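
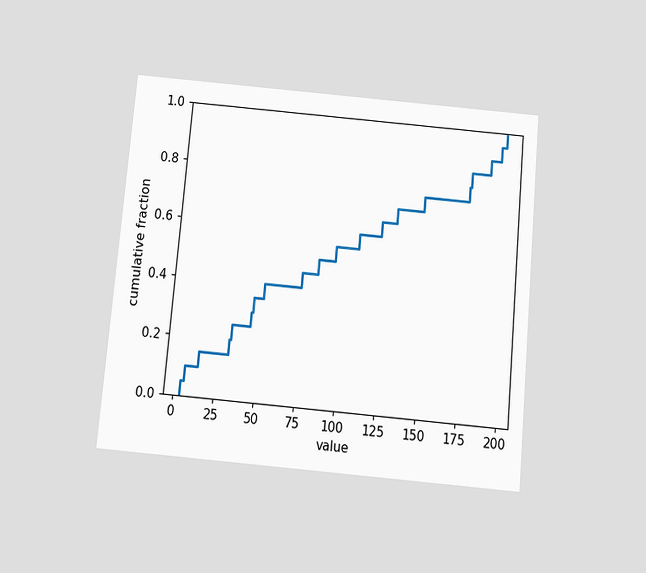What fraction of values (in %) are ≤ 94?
The chart is tilted about 5° clockwise and viewed slightly from below. At x=94 the ECDF step is at 55%.

55%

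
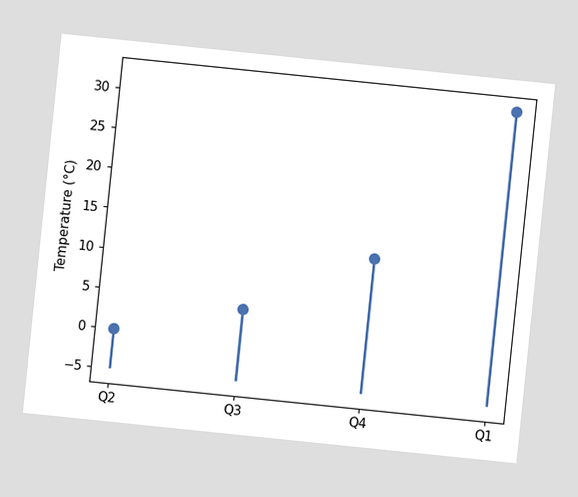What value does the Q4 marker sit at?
The chart is tilted about 6° clockwise. The Q4 marker sits at 12°C.

12°C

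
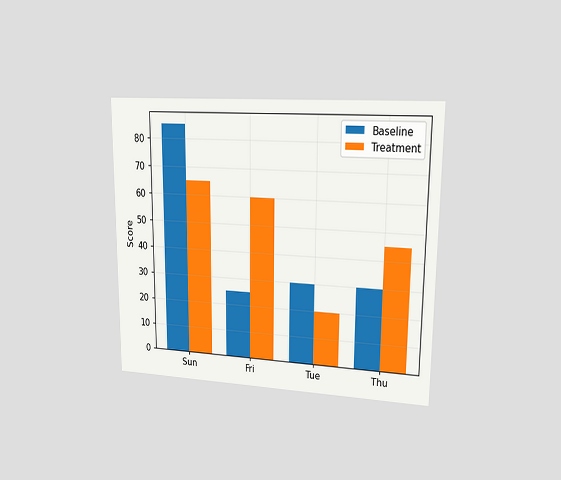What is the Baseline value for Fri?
25

The chart is viewed at a slight angle. The Baseline bar at Fri reaches 25 on the y-axis.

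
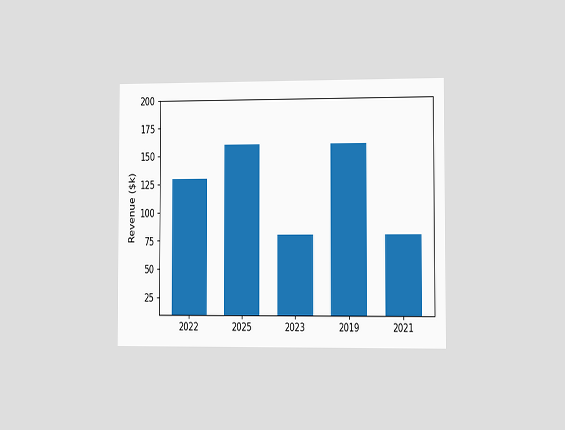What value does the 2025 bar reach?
The chart is viewed slightly from the right. Reading along the chart's y-axis, the 2025 bar reaches $160k.

$160k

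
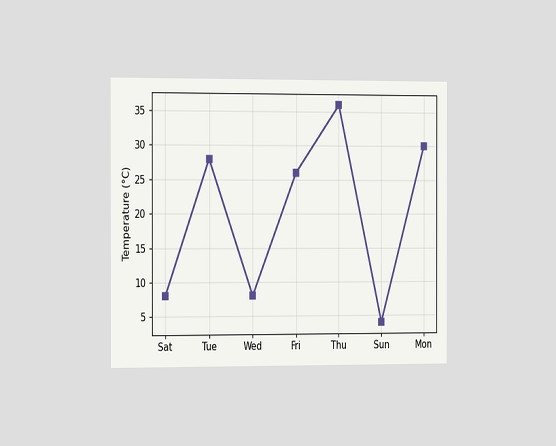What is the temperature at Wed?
The chart is viewed slightly from the left. At Wed, the line is at 8°C.

8°C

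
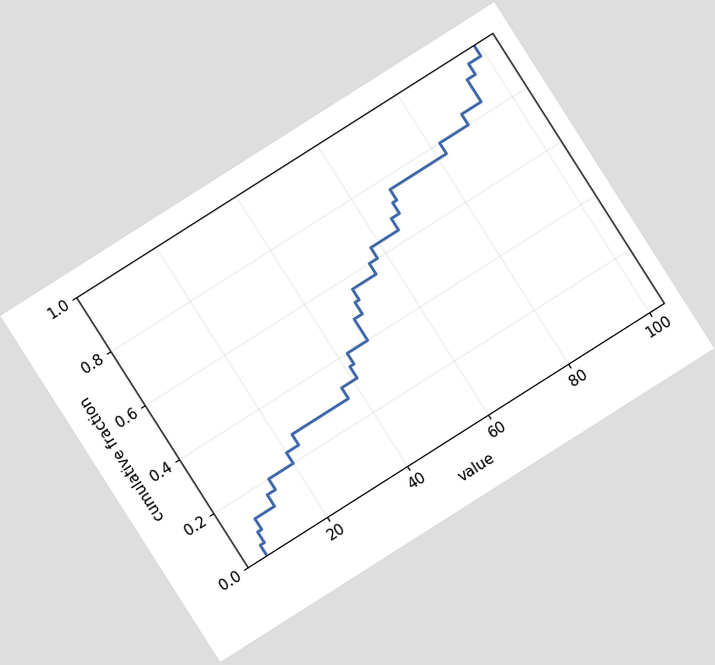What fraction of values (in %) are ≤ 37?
32%

The chart is tilted about 32° counter-clockwise. At x=37 the ECDF step is at 32%.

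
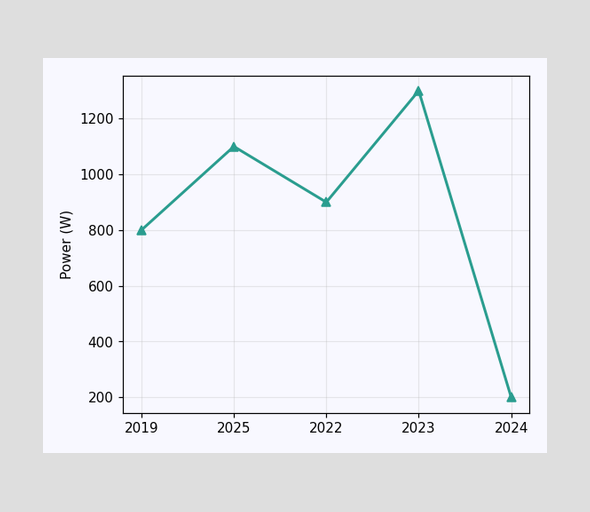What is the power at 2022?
900W

At 2022, the line is at 900W.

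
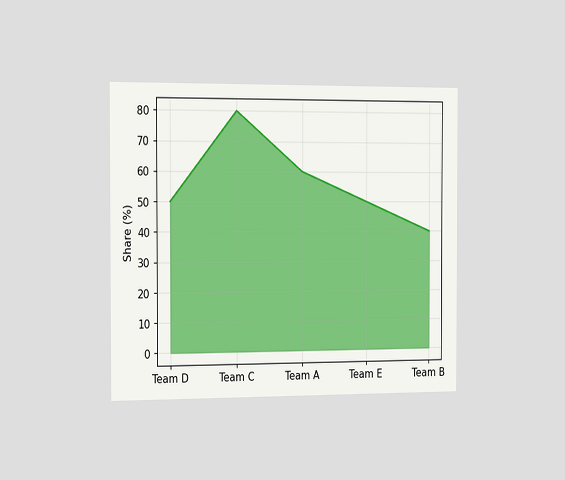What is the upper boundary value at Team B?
The chart is viewed slightly from the left. At Team B the upper boundary is at 40%.

40%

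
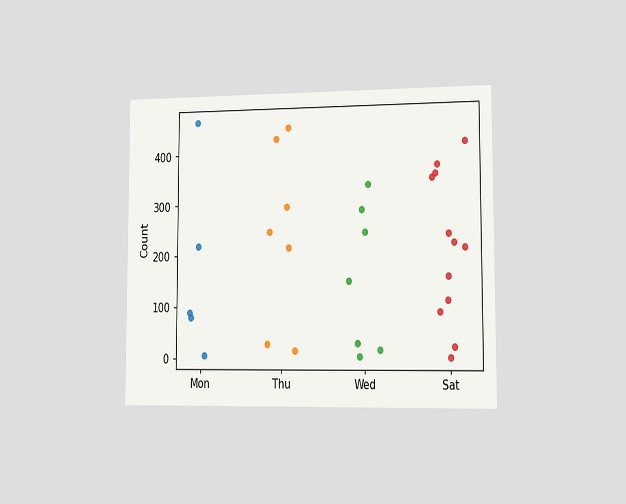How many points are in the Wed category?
The chart is viewed slightly from the right. Counting the markers in the Wed column gives 7.

7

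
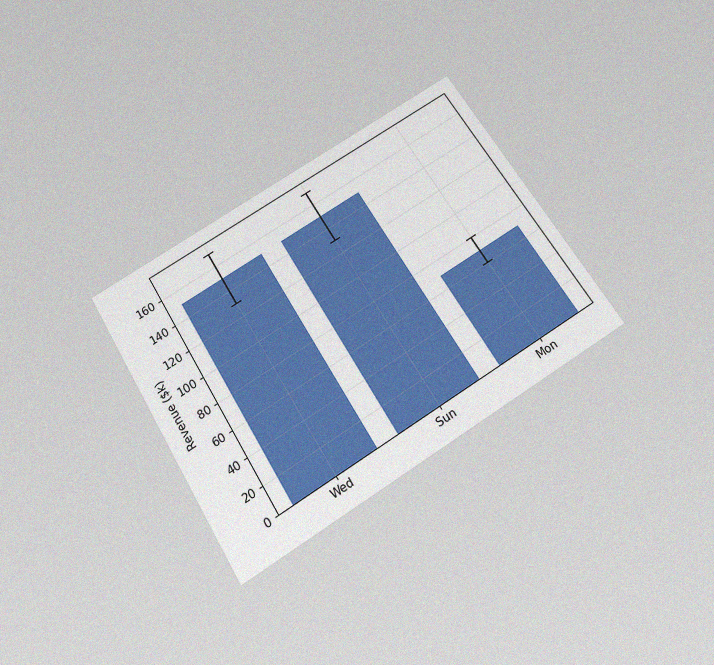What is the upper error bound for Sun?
The chart is tilted about 32° counter-clockwise and viewed slightly from below, with some photo noise. The Sun bar's upper whisker reaches $170k.

$170k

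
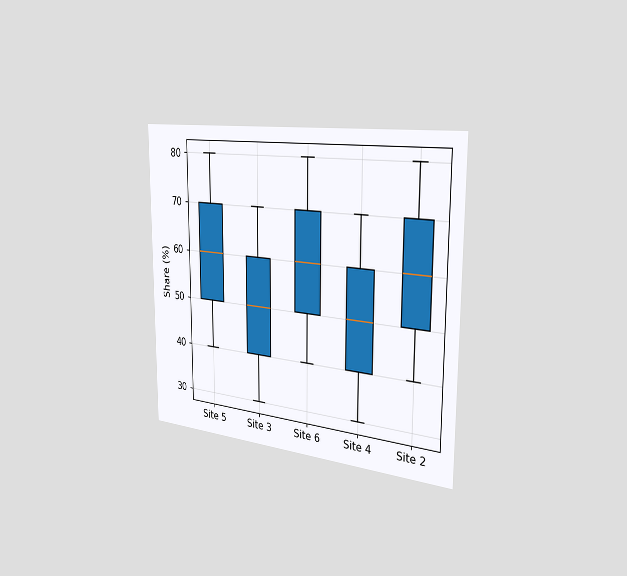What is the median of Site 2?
60%

The chart is viewed slightly from the right. The median line in the Site 2 box sits at 60%.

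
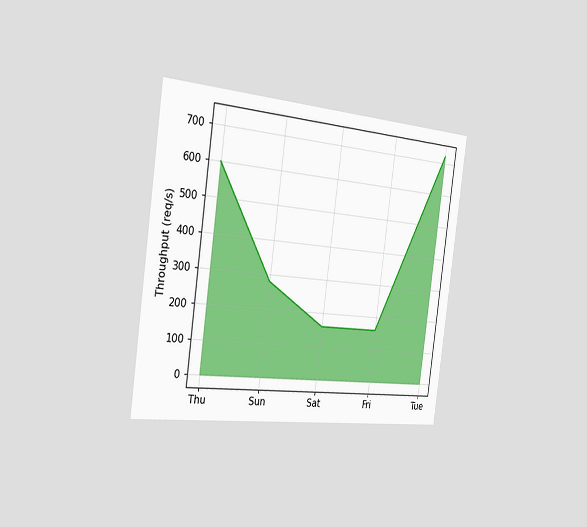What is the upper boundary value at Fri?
160req/s

The chart is tilted about 8° clockwise and viewed slightly from the left. At Fri the upper boundary is at 160req/s.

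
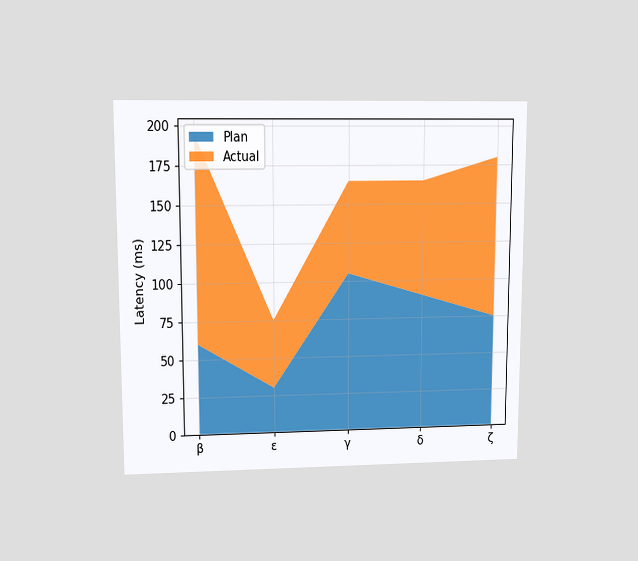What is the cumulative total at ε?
75ms

The chart is viewed at a slight angle. The stacked total at ε reaches 75ms.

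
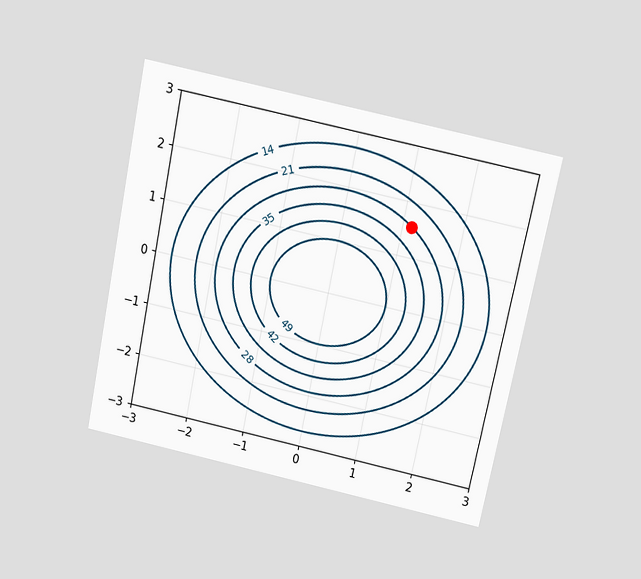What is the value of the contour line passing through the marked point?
The chart is tilted about 12° clockwise and viewed slightly from above. The marked point sits on the contour labelled 28.

28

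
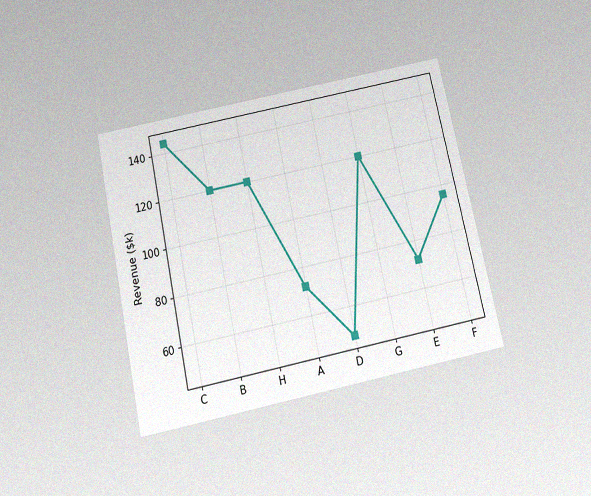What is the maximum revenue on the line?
The chart is tilted about 12° counter-clockwise and viewed slightly from below, with some photo noise. The highest point is at C, and reading across to the y-axis gives $144k.

$144k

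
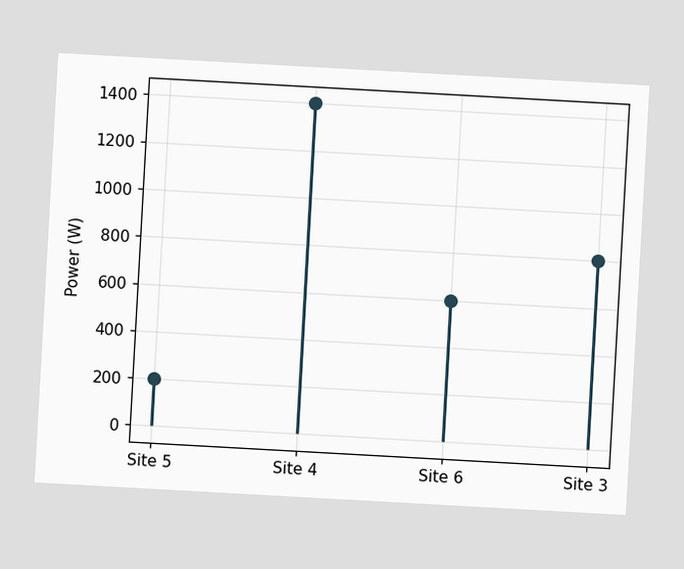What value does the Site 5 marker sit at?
200W

The chart is tilted about 3° clockwise. The Site 5 marker sits at 200W.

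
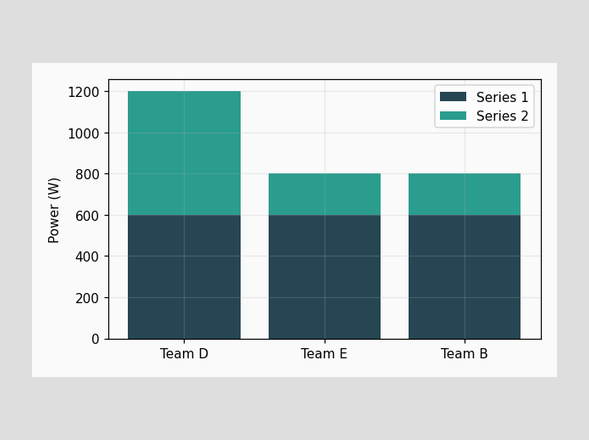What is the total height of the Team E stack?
800W

The Team E stack's top reaches 800W on the y-axis.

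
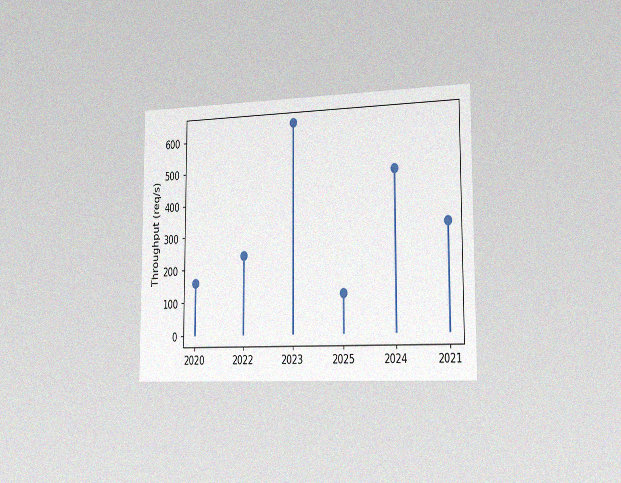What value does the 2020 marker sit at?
The chart is viewed slightly from the right, with some photo noise. The 2020 marker sits at 160req/s.

160req/s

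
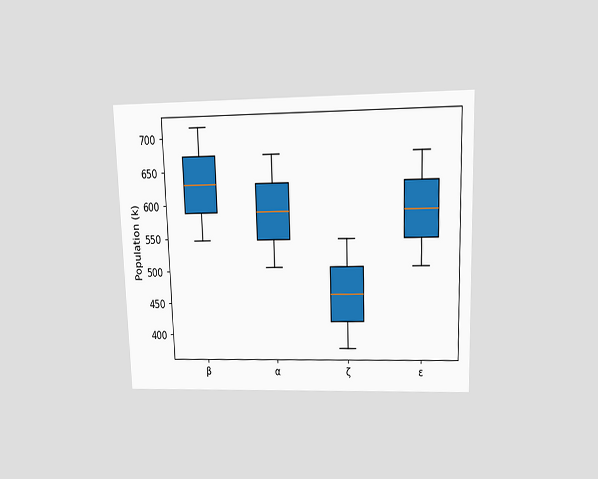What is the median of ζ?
The chart is viewed slightly from above. The median line in the ζ box sits at 462k.

462k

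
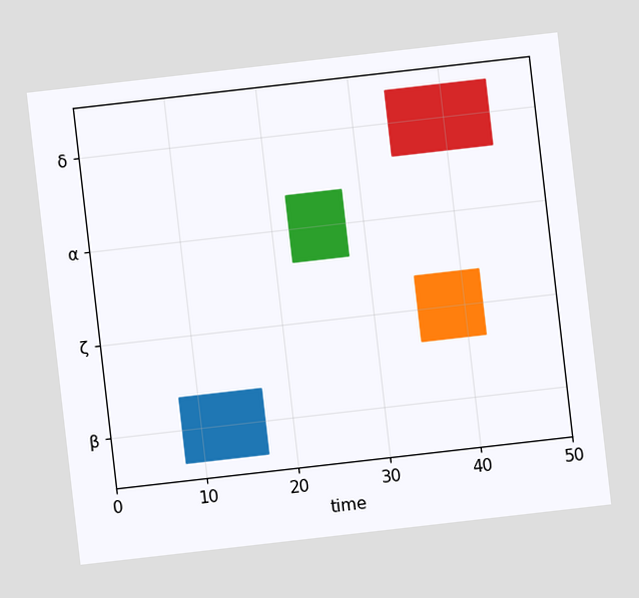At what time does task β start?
8

The chart is tilted about 7° counter-clockwise. The β bar begins at t=8.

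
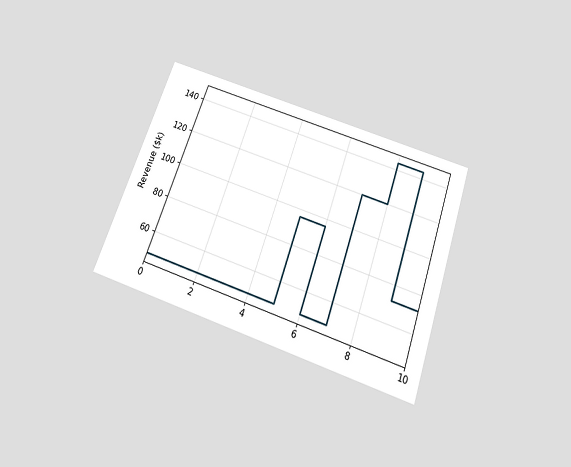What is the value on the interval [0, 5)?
$48k

The chart is tilted about 19° clockwise and viewed slightly from below. On [0, 5) the step sits at $48k.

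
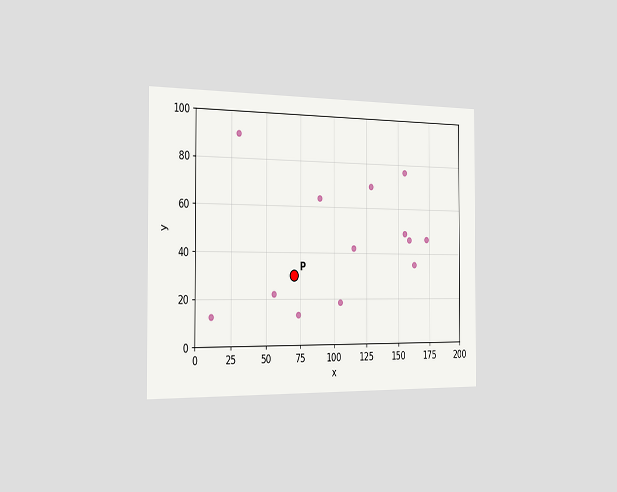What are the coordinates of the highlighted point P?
(70, 30)

The chart is viewed slightly from the left. Following the gridlines from P to each axis, P sits at (70, 30).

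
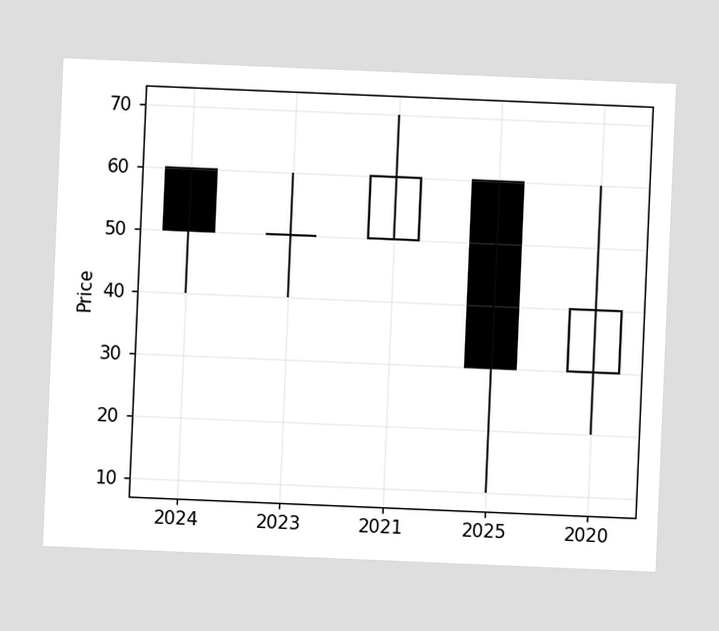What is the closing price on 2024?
The chart is tilted about 2° clockwise. The 2024 candle closes at 50.

50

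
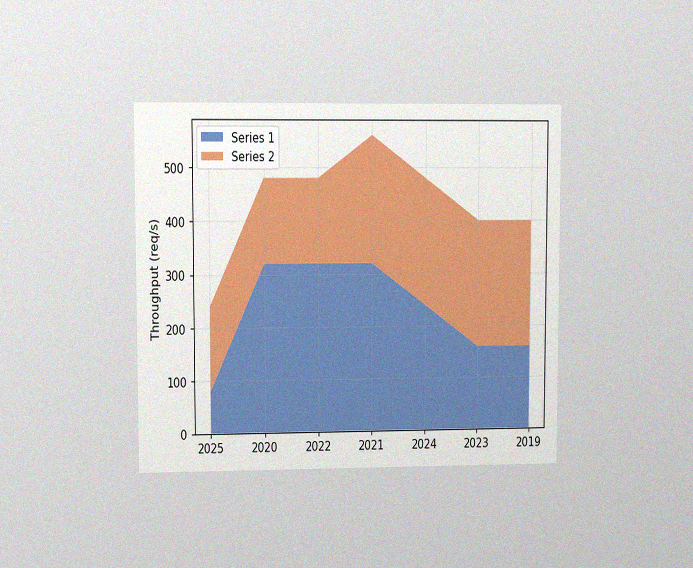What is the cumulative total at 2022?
480req/s

The chart is viewed at a slight angle, with some photo noise. The stacked total at 2022 reaches 480req/s.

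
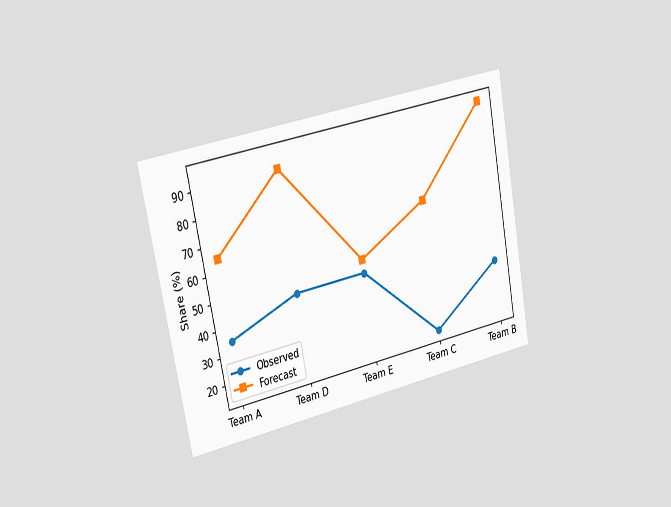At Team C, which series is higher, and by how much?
The chart is tilted about 11° counter-clockwise and viewed slightly from the left. At Team C, Forecast sits above the other line by 50%.

Forecast, by 50%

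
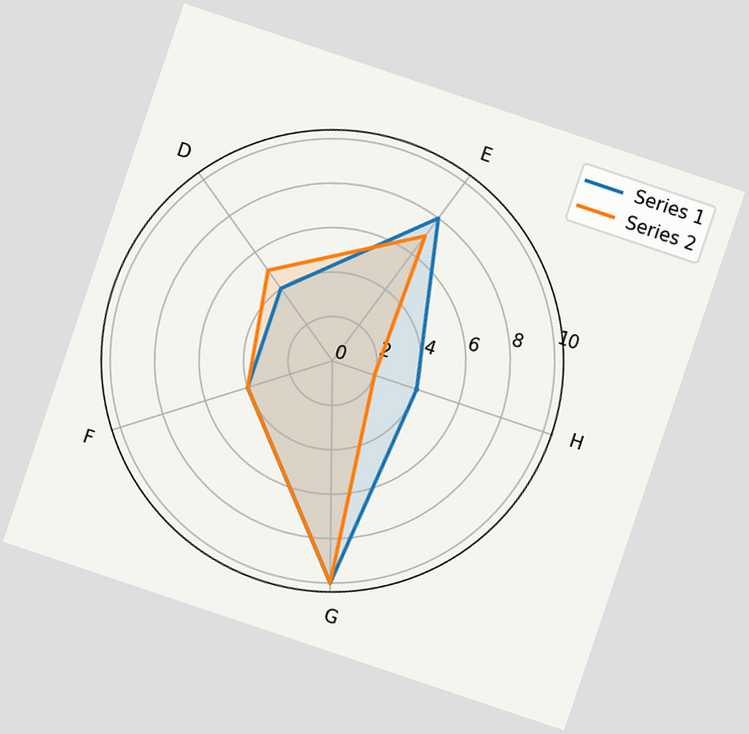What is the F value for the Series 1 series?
4

The chart is tilted about 19° clockwise. On the F axis, Series 1 reaches 4.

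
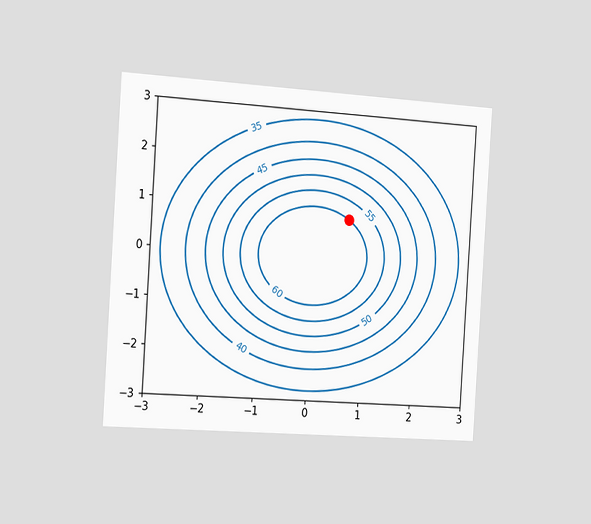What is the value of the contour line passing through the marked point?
60

The chart is tilted about 4° clockwise and viewed slightly from the left. The marked point sits on the contour labelled 60.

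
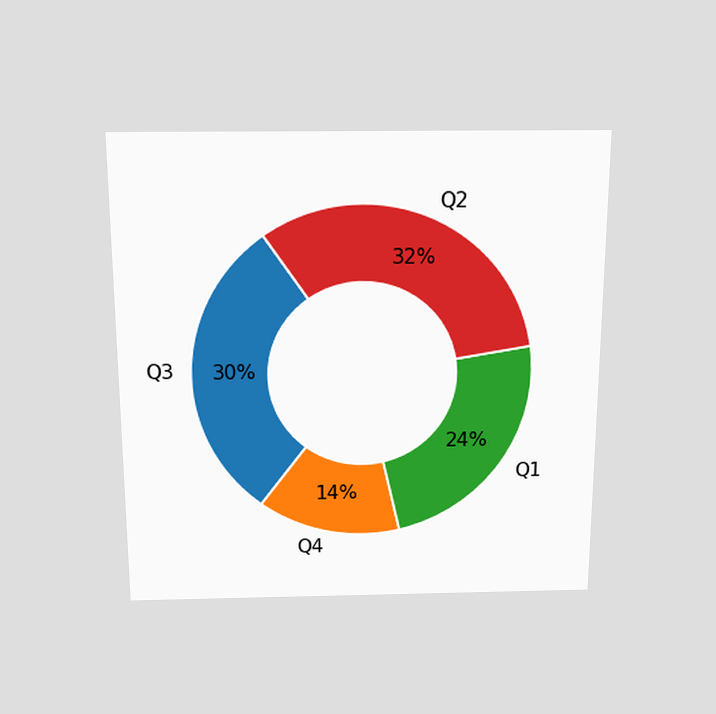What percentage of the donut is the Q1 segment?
The chart is viewed slightly from above. The Q1 segment takes up 24% of the ring.

24%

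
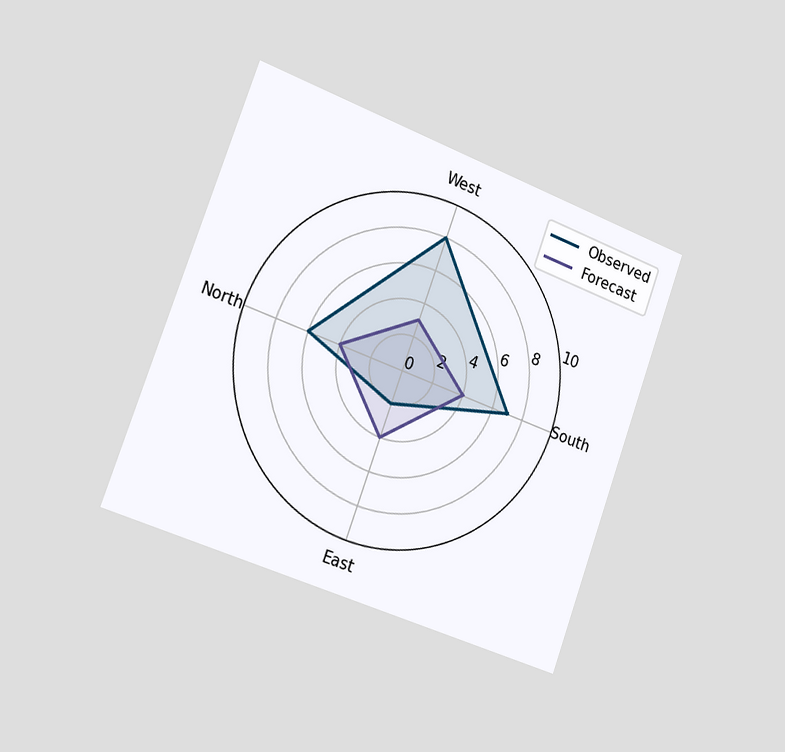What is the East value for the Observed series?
The chart is tilted about 20° clockwise and viewed slightly from the left. On the East axis, Observed reaches 2.

2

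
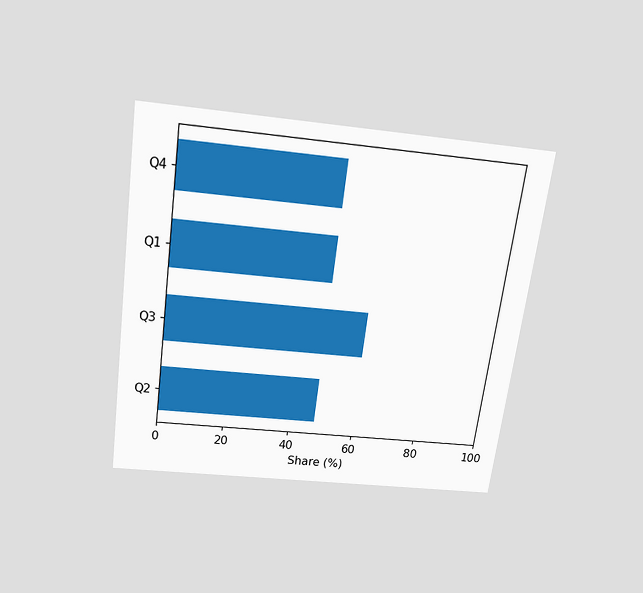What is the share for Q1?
The chart is tilted about 8° clockwise and viewed slightly from above. Reading along the chart's x-axis, the Q1 bar reaches 48%.

48%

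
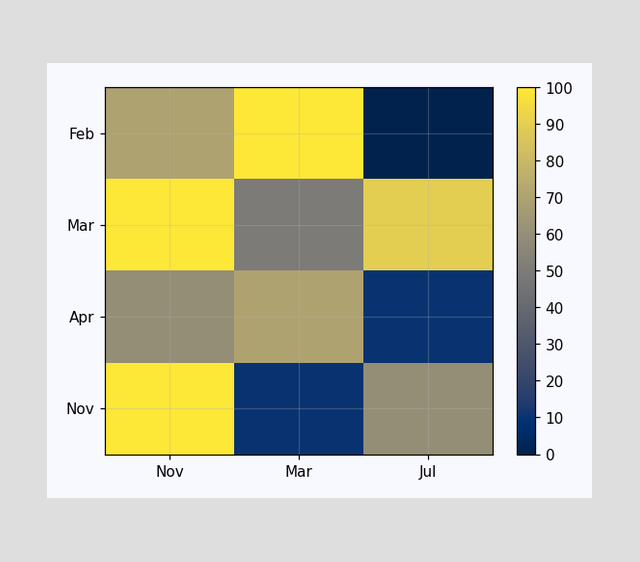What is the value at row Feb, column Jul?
Matching cell (Feb, Jul) against the colorbar gives 0.

0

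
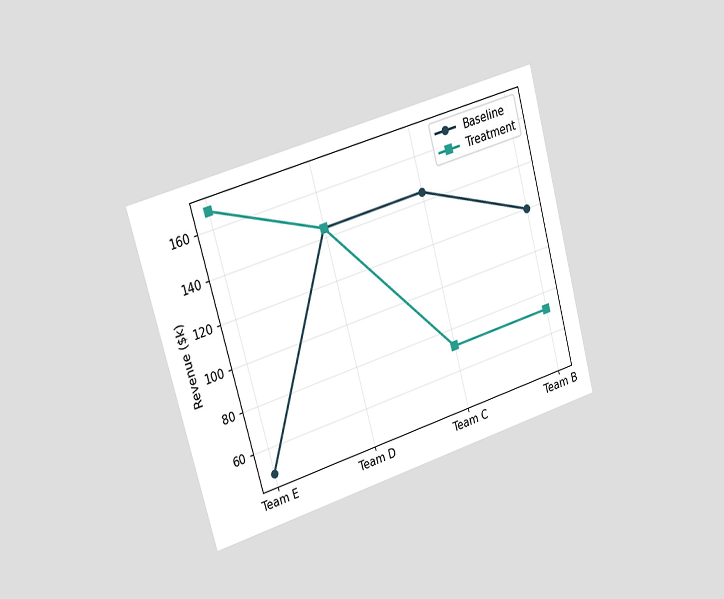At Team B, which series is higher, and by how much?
Baseline, by $48k

The chart is tilted about 16° counter-clockwise and viewed slightly from the left. At Team B, Baseline sits above the other line by $48k.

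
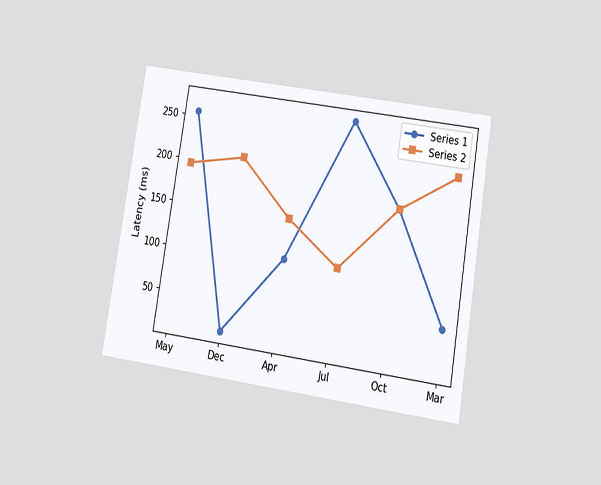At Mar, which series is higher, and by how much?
The chart is tilted about 9° clockwise and viewed at a slight angle. At Mar, Series 2 sits above the other line by 165ms.

Series 2, by 165ms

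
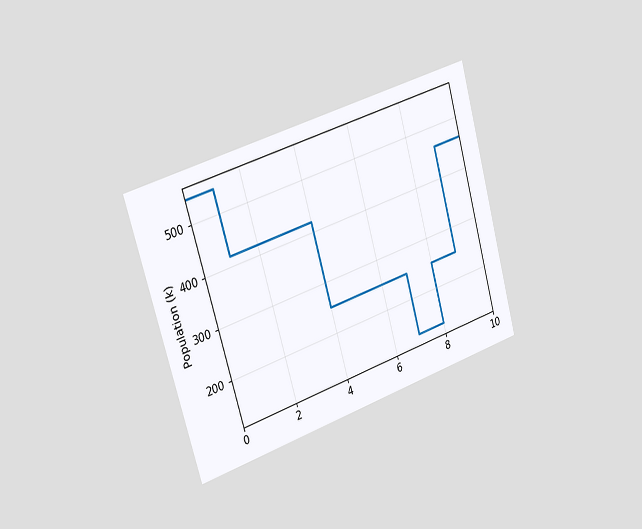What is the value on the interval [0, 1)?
546k

The chart is tilted about 16° counter-clockwise and viewed slightly from the left. On [0, 1) the step sits at 546k.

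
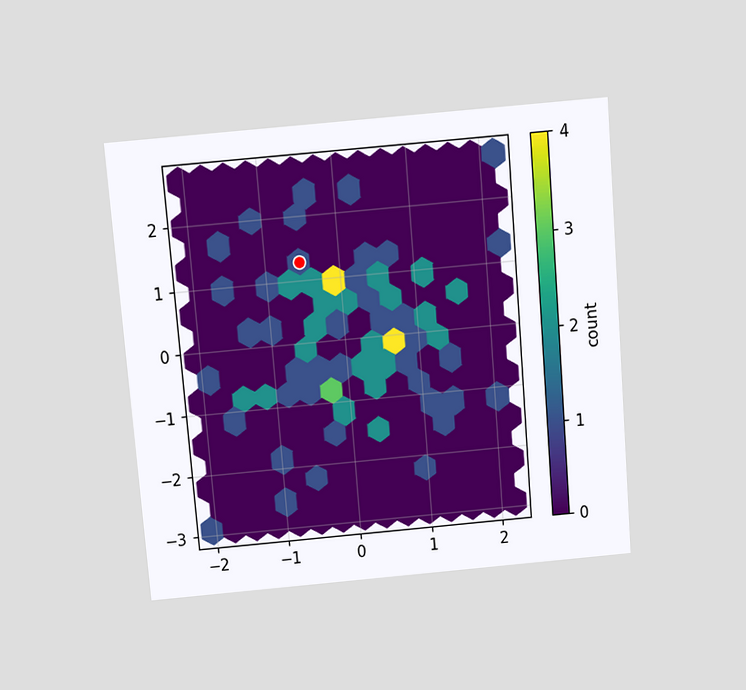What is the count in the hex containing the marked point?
1

The chart is tilted about 5° counter-clockwise and viewed slightly from above. The marked hex reads 1 on the colorbar.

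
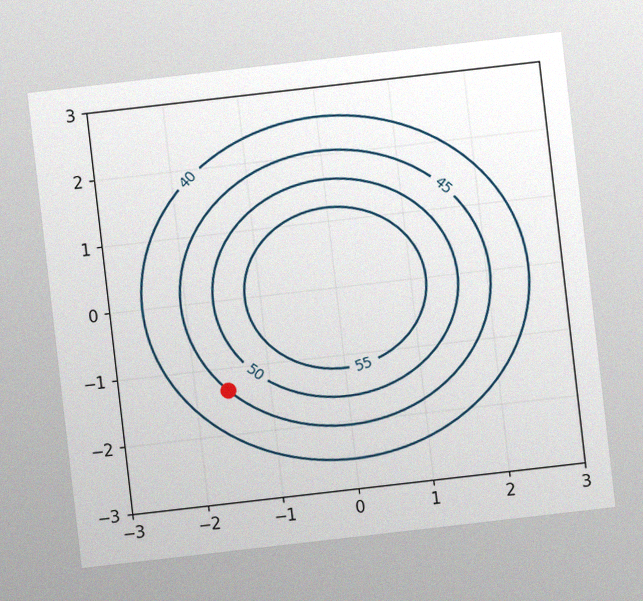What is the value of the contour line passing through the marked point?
The chart is tilted about 7° counter-clockwise, with some photo noise. The marked point sits on the contour labelled 45.

45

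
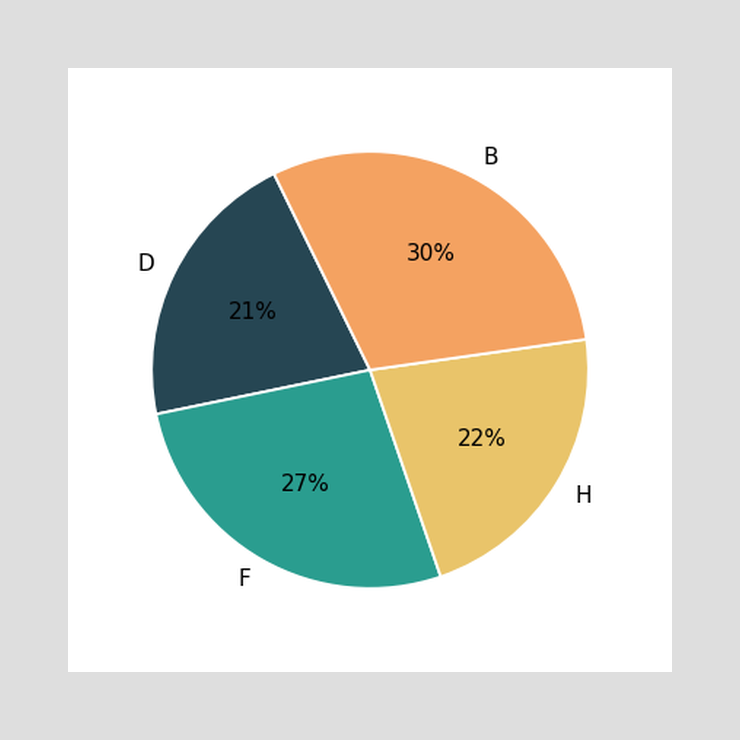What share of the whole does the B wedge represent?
30%

The B slice takes up 30% of the pie.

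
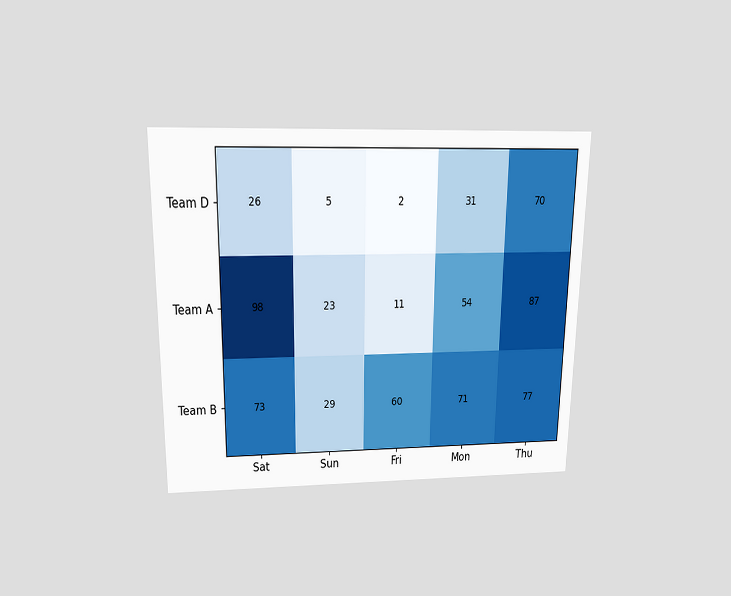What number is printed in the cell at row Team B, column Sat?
The chart is viewed slightly from above. The (Team B, Sat) cell reads 73.

73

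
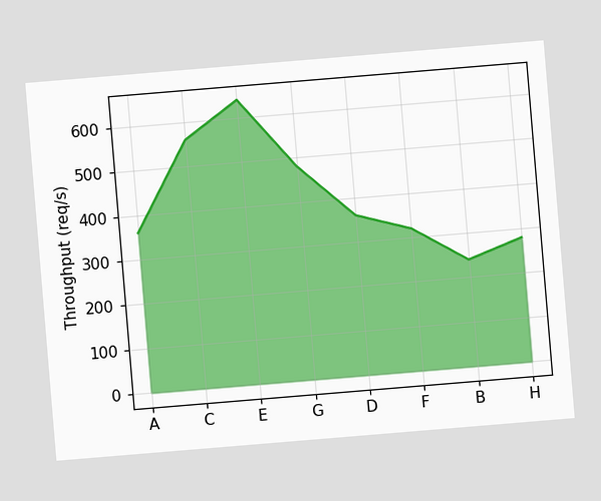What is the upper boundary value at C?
The chart is tilted about 5° counter-clockwise. At C the upper boundary is at 560req/s.

560req/s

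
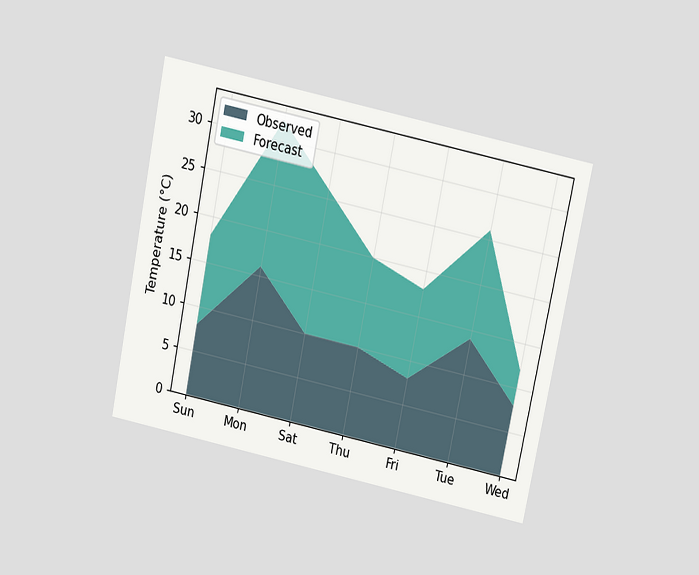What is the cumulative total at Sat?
26°C

The chart is tilted about 12° clockwise and viewed slightly from above. The stacked total at Sat reaches 26°C.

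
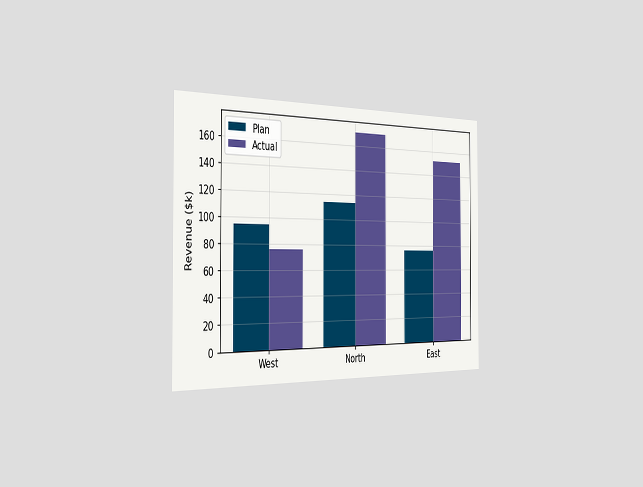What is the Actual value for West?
The chart is viewed slightly from the left. The Actual bar at West reaches $76k on the y-axis.

$76k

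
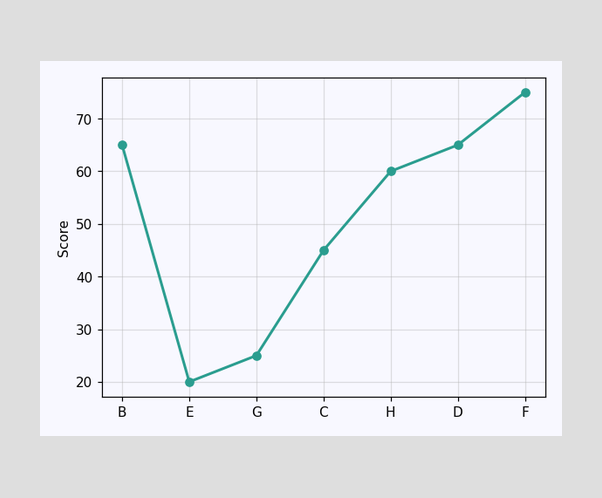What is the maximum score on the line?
The highest point is at F, and reading across to the y-axis gives 75.

75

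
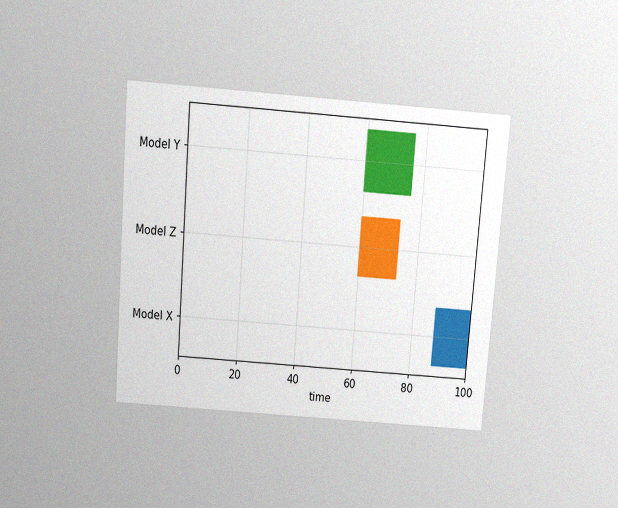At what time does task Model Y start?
The chart is tilted about 4° clockwise and viewed slightly from above, with some photo noise. The Model Y bar begins at t=60.

60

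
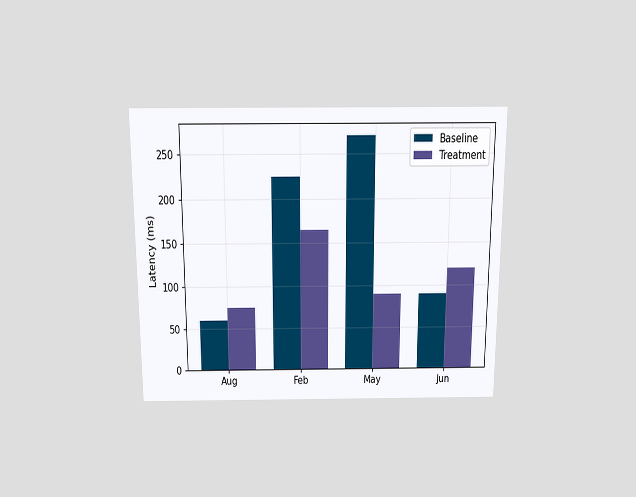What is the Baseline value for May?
270ms

The chart is viewed slightly from above. The Baseline bar at May reaches 270ms on the y-axis.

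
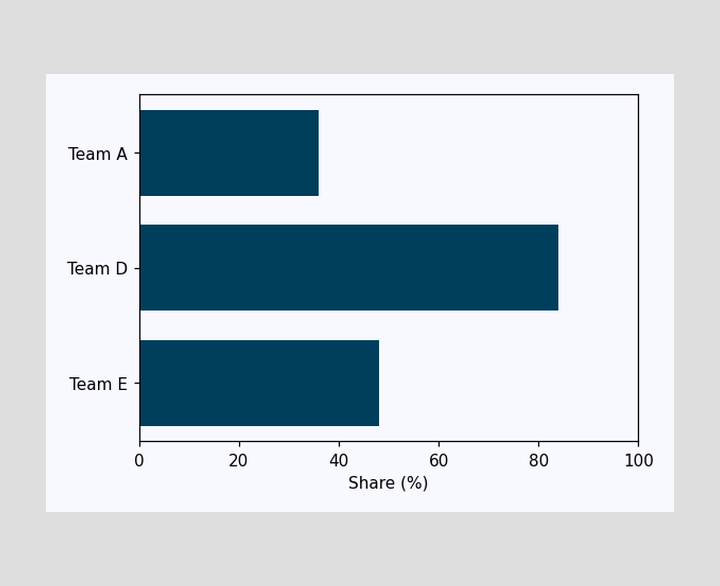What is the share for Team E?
48%

Reading along the chart's x-axis, the Team E bar reaches 48%.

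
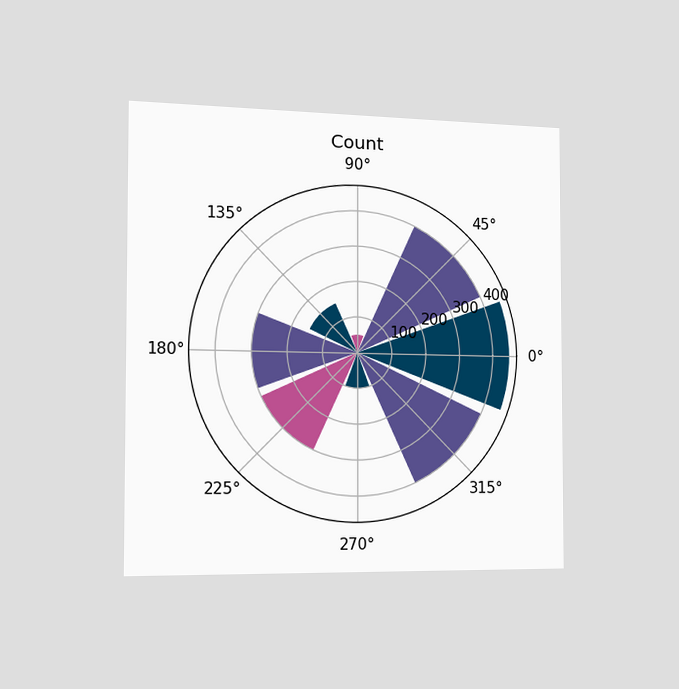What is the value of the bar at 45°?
400

The chart is viewed slightly from the left. The bar at 45° reaches 400 on the radial axis.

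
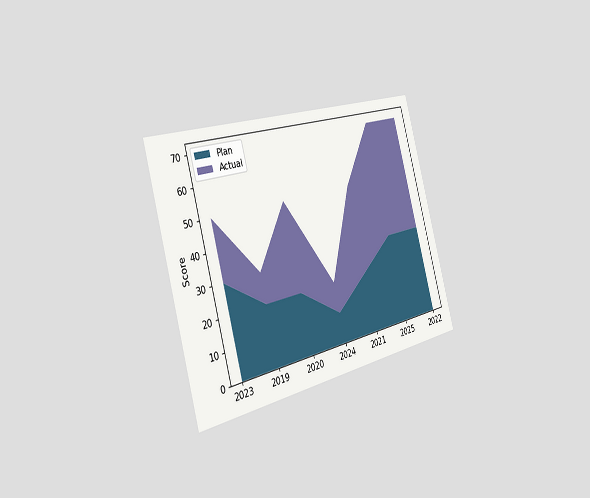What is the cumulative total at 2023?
50

The chart is tilted about 16° counter-clockwise and viewed slightly from the left. The stacked total at 2023 reaches 50.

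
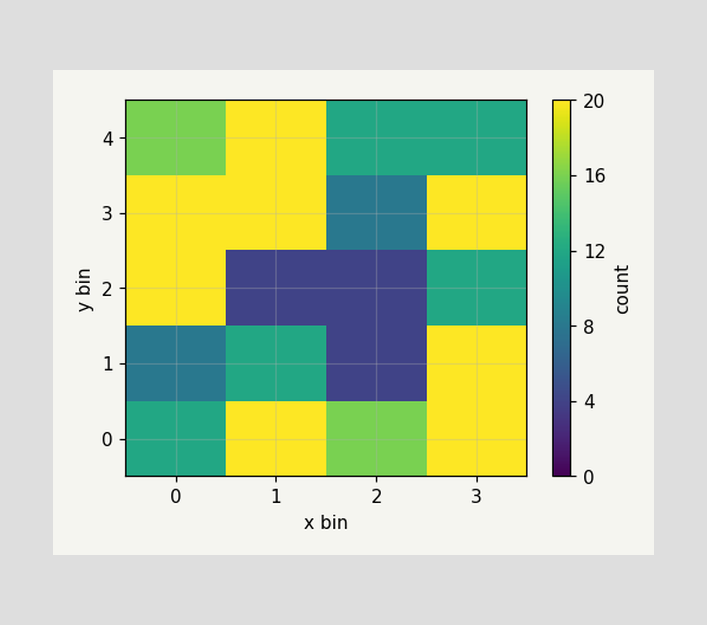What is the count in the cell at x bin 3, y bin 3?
Matching the cell (3, 3) against the colorbar gives 20.

20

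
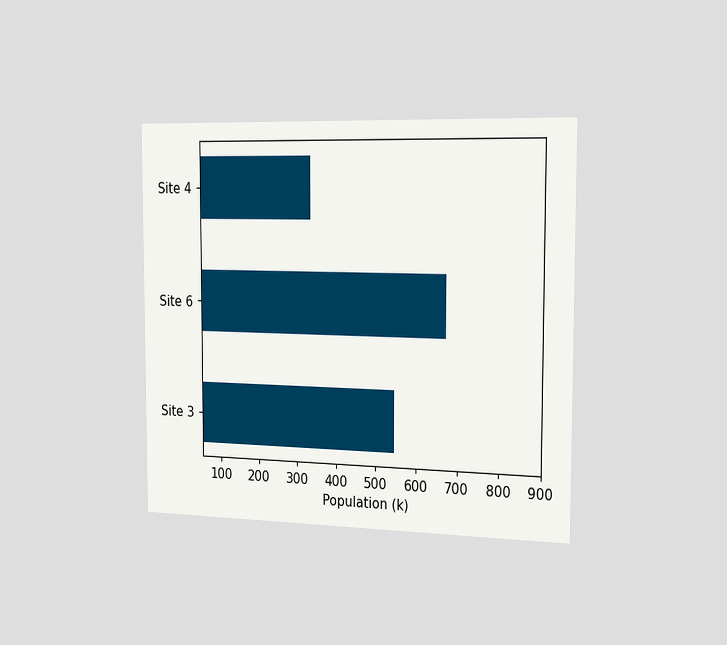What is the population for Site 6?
672k

The chart is viewed slightly from the right. Reading along the chart's x-axis, the Site 6 bar reaches 672k.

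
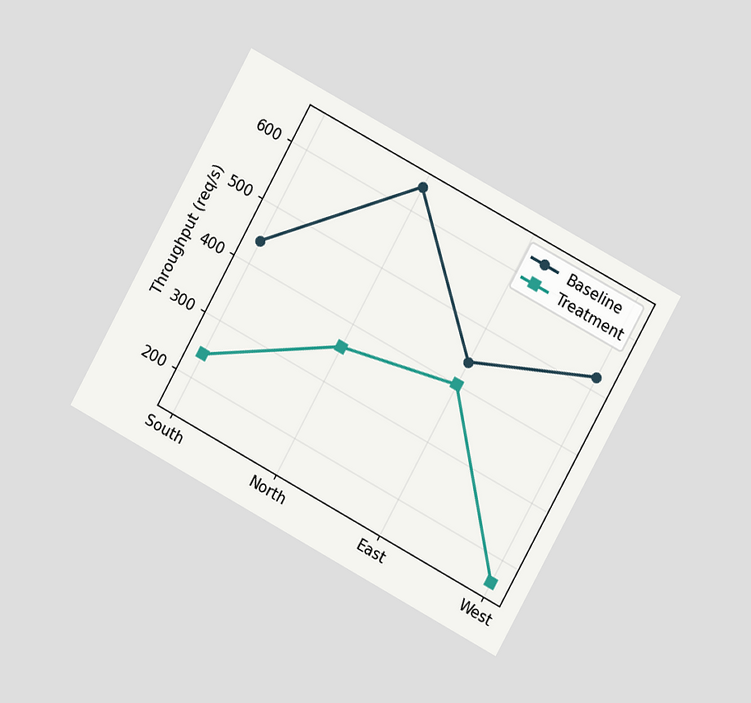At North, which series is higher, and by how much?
The chart is tilted about 29° clockwise and viewed slightly from the right. At North, Baseline sits above the other line by 280req/s.

Baseline, by 280req/s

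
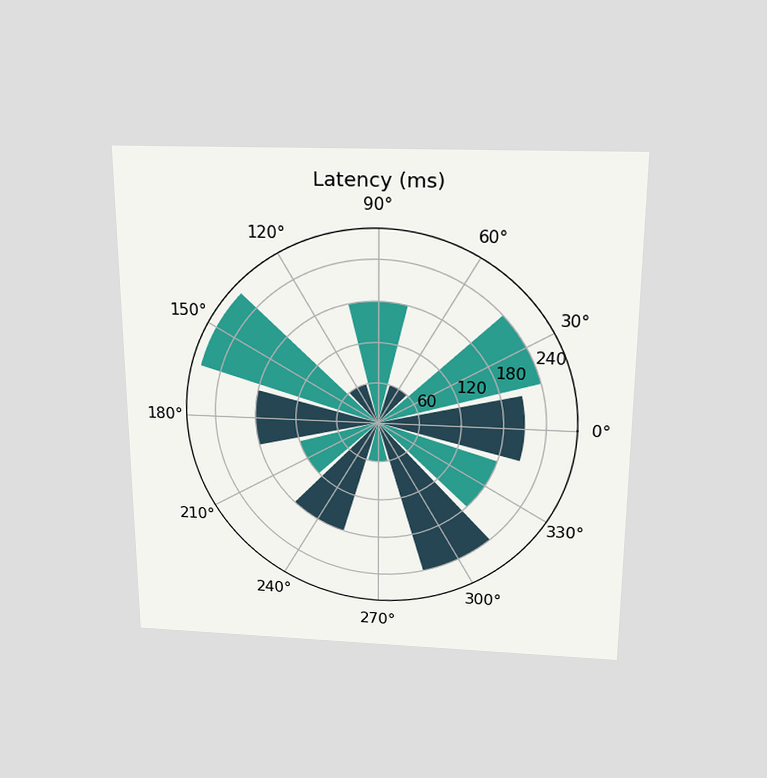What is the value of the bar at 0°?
The chart is viewed slightly from above. The bar at 0° reaches 210ms on the radial axis.

210ms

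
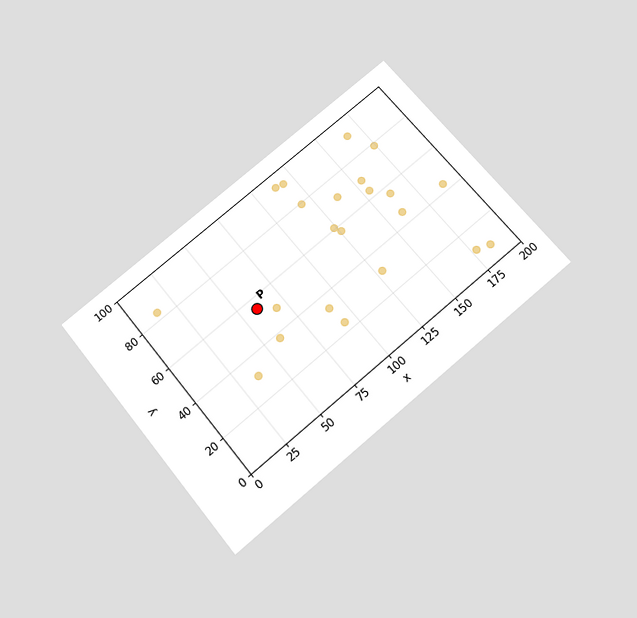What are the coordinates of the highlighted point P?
The chart is tilted about 40° counter-clockwise and viewed slightly from below. Following the gridlines from P to each axis, P sits at (60, 55).

(60, 55)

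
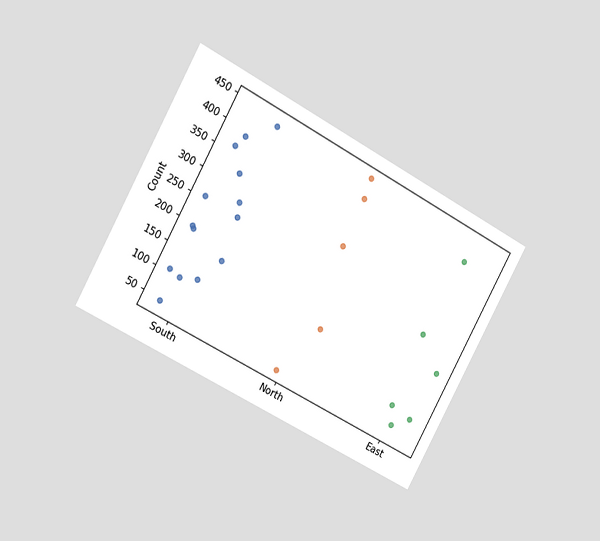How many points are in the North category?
5

The chart is tilted about 28° clockwise and viewed slightly from the left. Counting the markers in the North column gives 5.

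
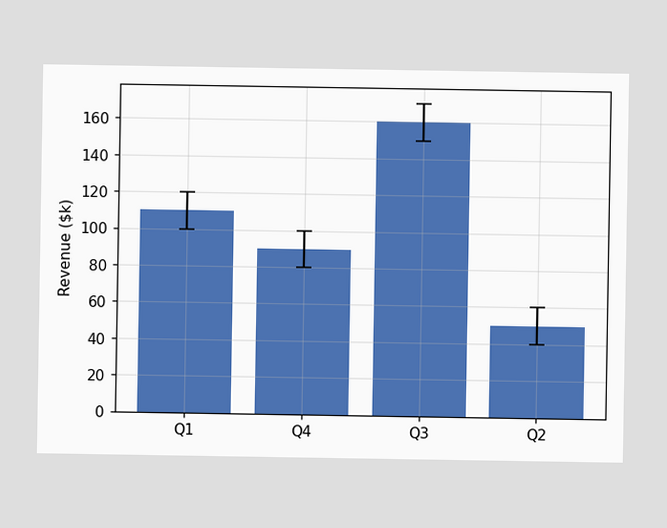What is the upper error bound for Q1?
$120k

The Q1 bar's upper whisker reaches $120k.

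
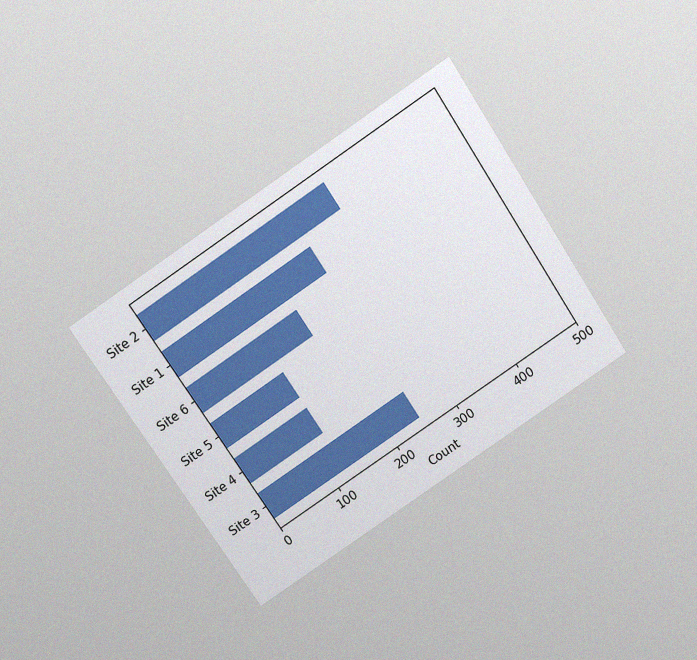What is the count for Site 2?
310

The chart is tilted about 34° counter-clockwise and viewed slightly from above, with some photo noise. Reading along the chart's x-axis, the Site 2 bar reaches 310.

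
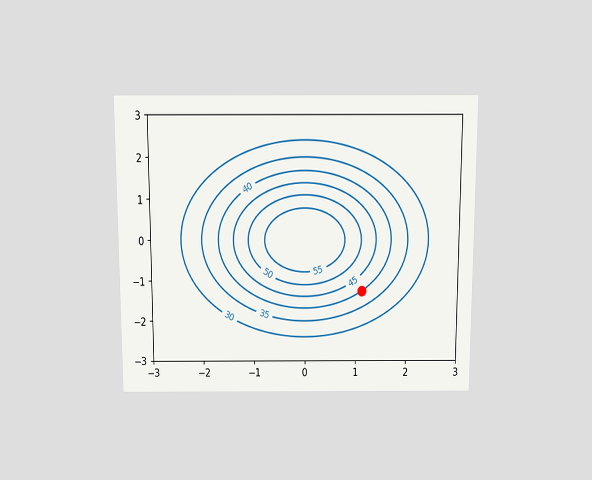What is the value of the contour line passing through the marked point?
The chart is viewed slightly from above. The marked point sits on the contour labelled 40.

40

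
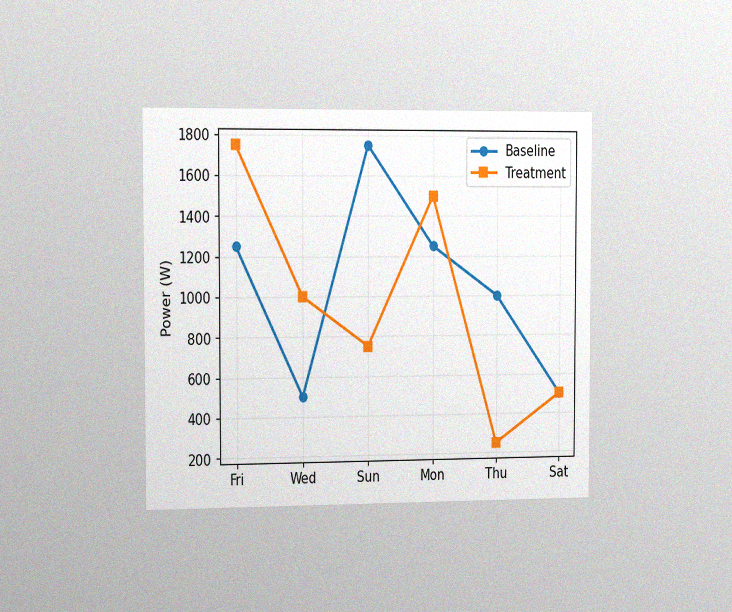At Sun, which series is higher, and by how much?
Baseline, by 1000W

The chart is viewed slightly from the left, with some photo noise. At Sun, Baseline sits above the other line by 1000W.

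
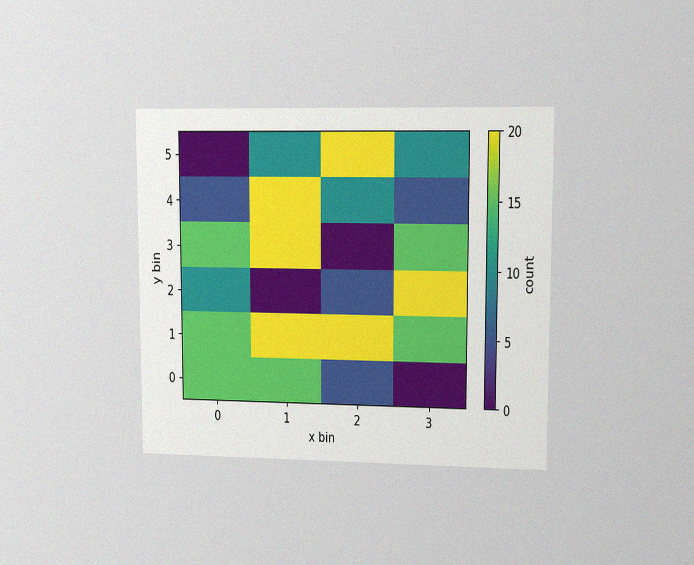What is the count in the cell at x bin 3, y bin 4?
The chart is viewed at a slight angle, with some photo noise. Matching the cell (3, 4) against the colorbar gives 5.

5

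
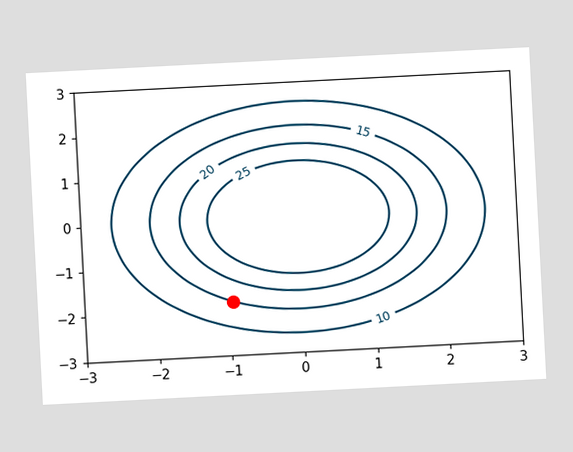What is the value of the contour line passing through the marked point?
15

The chart is tilted about 3° counter-clockwise. The marked point sits on the contour labelled 15.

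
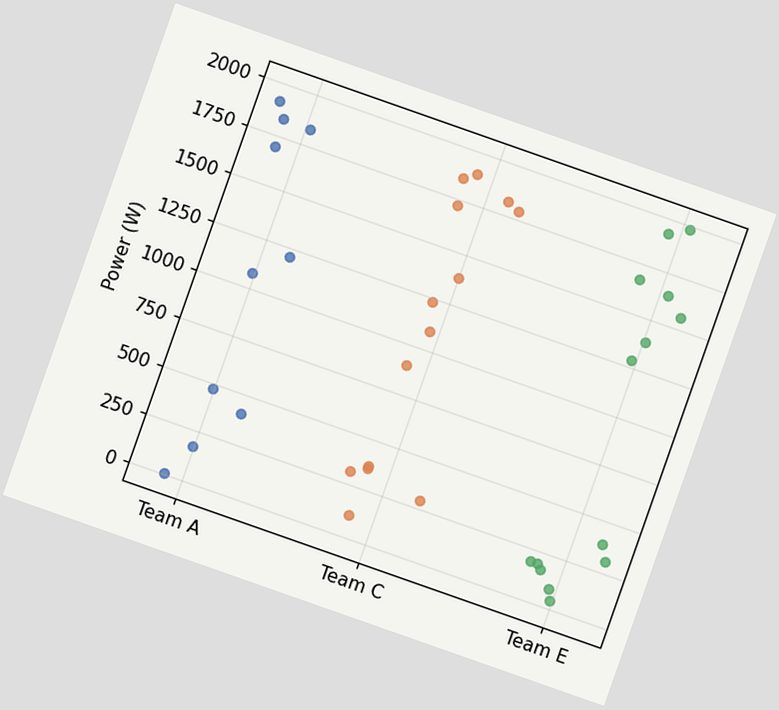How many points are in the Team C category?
The chart is tilted about 19° clockwise. Counting the markers in the Team C column gives 14.

14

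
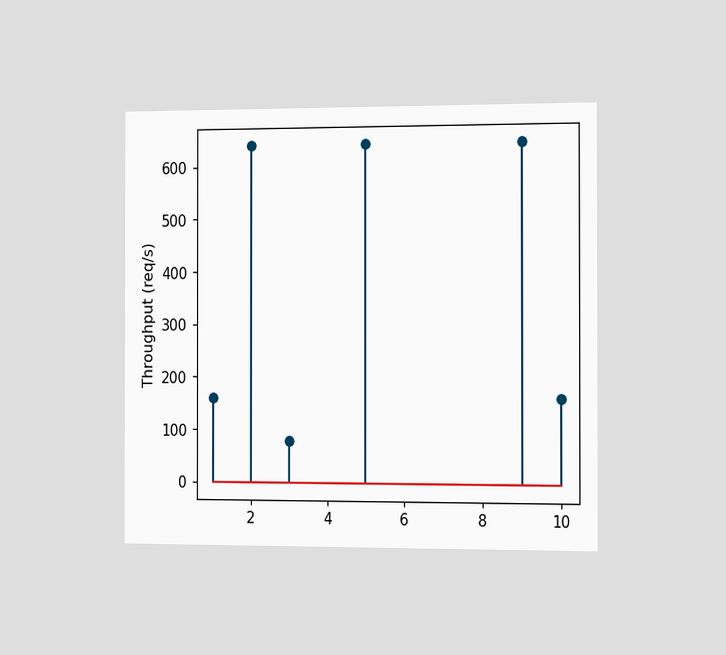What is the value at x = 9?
640req/s

The chart is viewed slightly from the right. The stem at x=9 reaches 640req/s.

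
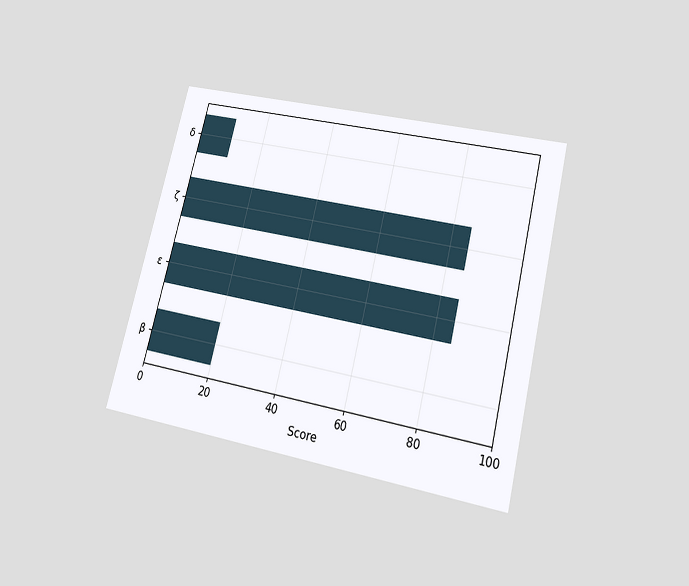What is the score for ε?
85

The chart is tilted about 14° clockwise and viewed slightly from below. Reading along the chart's x-axis, the ε bar reaches 85.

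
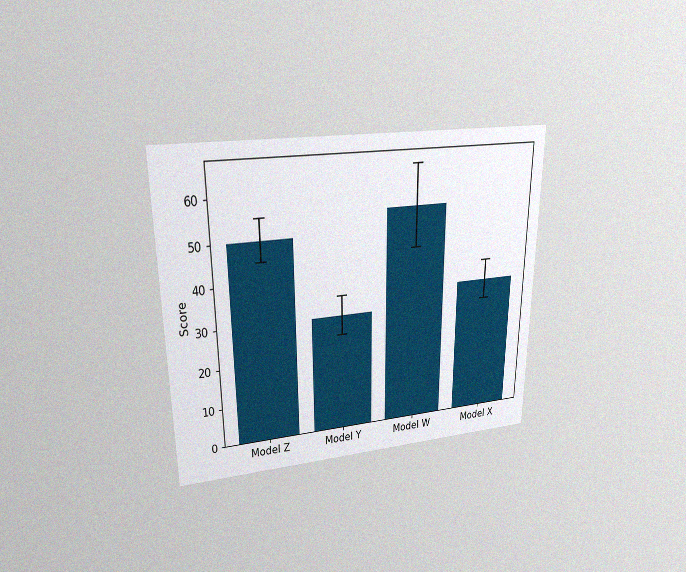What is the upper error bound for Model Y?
35

The chart is viewed at a slight angle, with some photo noise. The Model Y bar's upper whisker reaches 35.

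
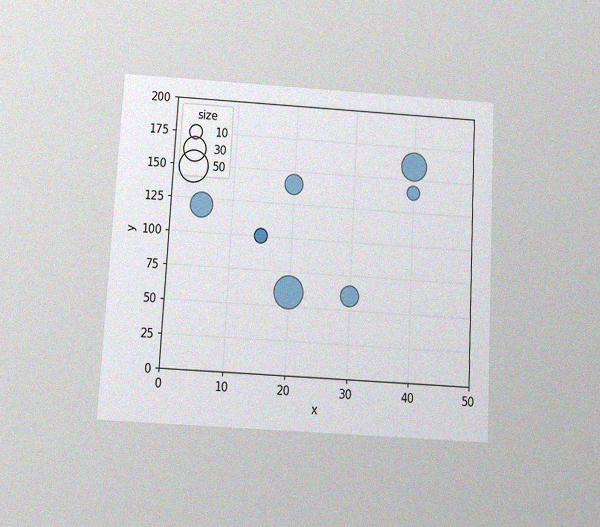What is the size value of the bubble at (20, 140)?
20

The chart is tilted about 3° clockwise and viewed slightly from below, with some photo noise. Matching the bubble at (20, 140) against the size legend gives 20.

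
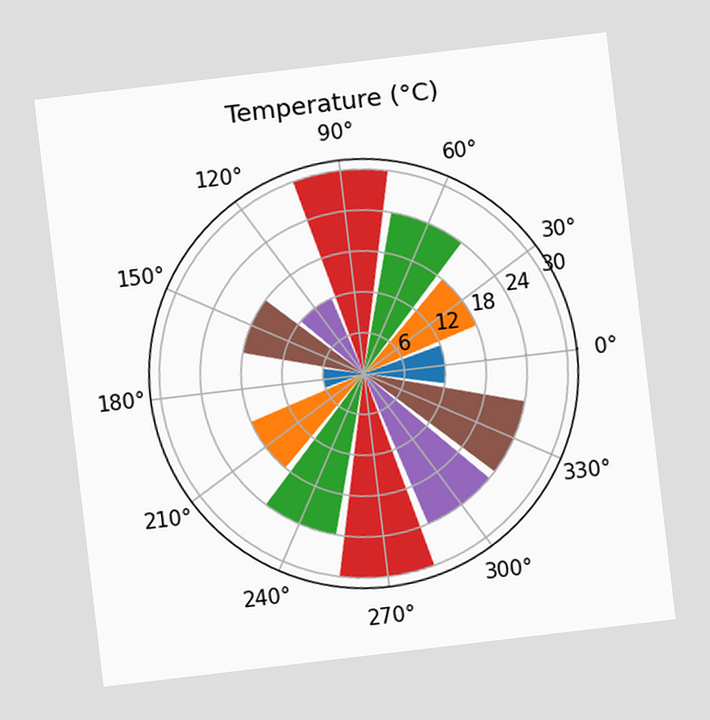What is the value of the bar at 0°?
The chart is tilted about 7° counter-clockwise. The bar at 0° reaches 12°C on the radial axis.

12°C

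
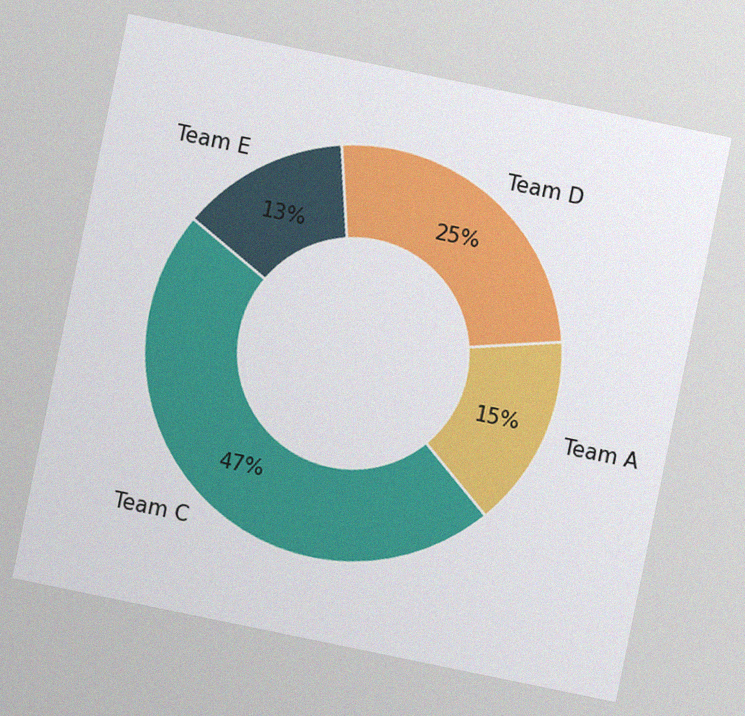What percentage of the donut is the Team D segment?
The chart is tilted about 12° clockwise, with some photo noise. The Team D segment takes up 25% of the ring.

25%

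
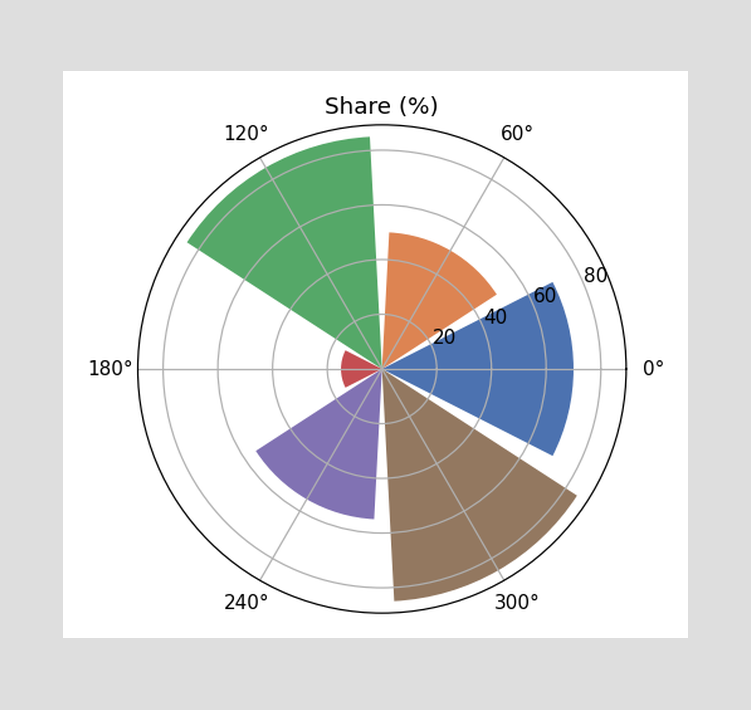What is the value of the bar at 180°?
The bar at 180° reaches 15% on the radial axis.

15%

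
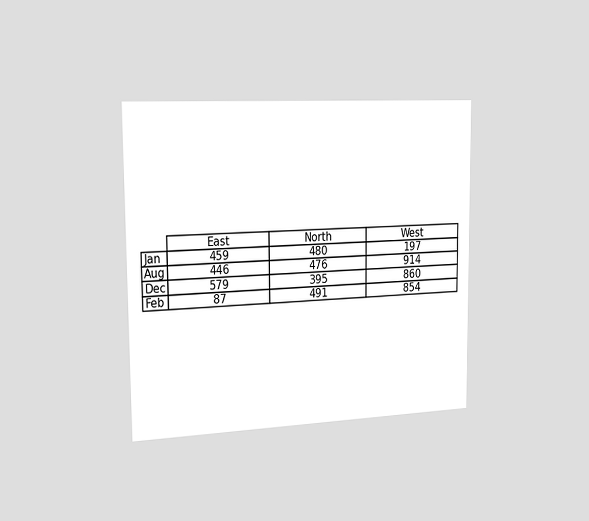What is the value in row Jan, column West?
197

The chart is viewed slightly from the left. The (Jan, West) cell reads 197.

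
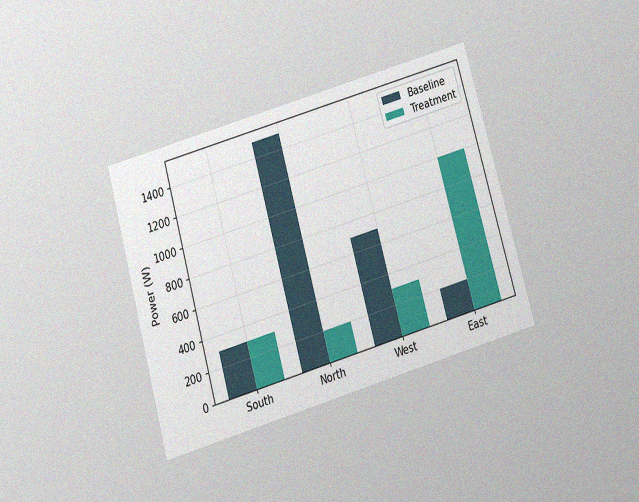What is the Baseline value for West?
The chart is tilted about 16° counter-clockwise and viewed slightly from below, with some photo noise. The Baseline bar at West reaches 700W on the y-axis.

700W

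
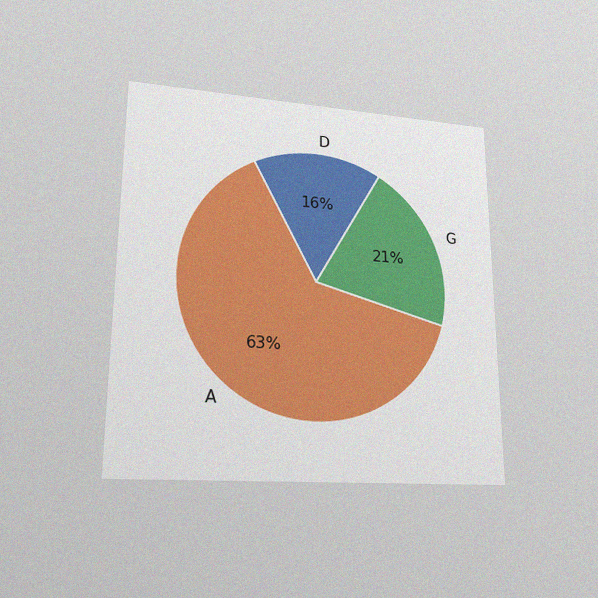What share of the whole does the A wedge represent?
The chart is viewed at a slight angle, with some photo noise. The A slice takes up 63% of the pie.

63%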